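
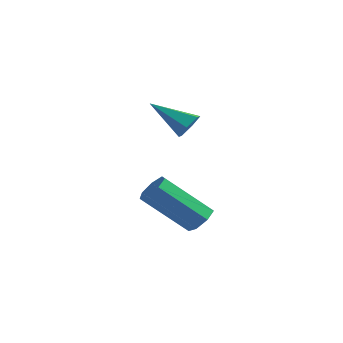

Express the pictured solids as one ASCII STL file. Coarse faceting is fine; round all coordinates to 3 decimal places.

solid 
facet normal 0.810 0.232 -0.539
outer loop
vertex 1.018 0.514 0.914
vertex 0.65 0.557 0.38
vertex 0.747 1.082 0.752
endloop
endfacet
facet normal 0.150 0.337 0.930
outer loop
vertex 1.018 0.514 0.914
vertex 0.747 1.082 0.752
vertex -0.79 0.143 1.34
endloop
endfacet
facet normal 0.810 0.232 -0.539
outer loop
vertex 0.747 1.082 0.752
vertex 0.65 0.557 0.38
vertex 0.379 1.125 0.218
endloop
endfacet
facet normal -0.392 0.855 0.339
outer loop
vertex 0.747 1.082 0.752
vertex 0.379 1.125 0.218
vertex -0.79 0.143 1.34
endloop
endfacet
facet normal 0.810 0.233 -0.539
outer loop
vertex 0.379 1.125 0.218
vertex 0.65 0.557 0.38
vertex 0.282 0.601 -0.154
endloop
endfacet
facet normal -0.786 0.448 -0.426
outer loop
vertex 0.379 1.125 0.218
vertex 0.282 0.601 -0.154
vertex -0.79 0.143 1.34
endloop
endfacet
facet normal 0.810 0.233 -0.539
outer loop
vertex 0.282 0.601 -0.154
vertex 0.65 0.557 0.38
vertex 0.554 0.033 0.009
endloop
endfacet
facet normal -0.637 -0.479 -0.604
outer loop
vertex 0.282 0.601 -0.154
vertex 0.554 0.033 0.009
vertex -0.79 0.143 1.34
endloop
endfacet
facet normal 0.809 0.233 -0.539
outer loop
vertex 0.554 0.033 0.009
vertex 0.65 0.557 0.38
vertex 0.922 -0.01 0.543
endloop
endfacet
facet normal -0.096 -0.995 -0.014
outer loop
vertex 0.554 0.033 0.009
vertex 0.922 -0.01 0.543
vertex -0.79 0.143 1.34
endloop
endfacet
facet normal 0.809 0.233 -0.539
outer loop
vertex 0.922 -0.01 0.543
vertex 0.65 0.557 0.38
vertex 1.018 0.514 0.914
endloop
endfacet
facet normal 0.298 -0.587 0.753
outer loop
vertex 0.922 -0.01 0.543
vertex 1.018 0.514 0.914
vertex -0.79 0.143 1.34
endloop
endfacet
facet normal 0.611 0.413 -0.675
outer loop
vertex 4.15 -3.481 -1.988
vertex 3.669 -3.148 -2.22
vertex 4.071 -2.991 -1.76
endloop
endfacet
facet normal 0.779 -0.157 0.608
outer loop
vertex 4.15 -3.481 -1.988
vertex 4.071 -2.991 -1.76
vertex 2.813 -4.386 -0.509
endloop
endfacet
facet normal 0.778 -0.156 0.608
outer loop
vertex 2.813 -4.386 -0.509
vertex 4.071 -2.991 -1.76
vertex 2.733 -3.896 -0.281
endloop
endfacet
facet normal -0.610 -0.414 0.675
outer loop
vertex 2.813 -4.386 -0.509
vertex 2.733 -3.896 -0.281
vertex 2.331 -4.052 -0.74
endloop
endfacet
facet normal 0.611 0.414 -0.675
outer loop
vertex 4.071 -2.991 -1.76
vertex 3.669 -3.148 -2.22
vertex 3.688 -2.618 -1.878
endloop
endfacet
facet normal 0.371 0.604 0.705
outer loop
vertex 4.071 -2.991 -1.76
vertex 3.688 -2.618 -1.878
vertex 2.733 -3.896 -0.281
endloop
endfacet
facet normal 0.372 0.604 0.705
outer loop
vertex 2.733 -3.896 -0.281
vertex 3.688 -2.618 -1.878
vertex 2.351 -3.523 -0.399
endloop
endfacet
facet normal -0.611 -0.412 0.676
outer loop
vertex 2.733 -3.896 -0.281
vertex 2.351 -3.523 -0.399
vertex 2.331 -4.052 -0.74
endloop
endfacet
facet normal 0.611 0.414 -0.675
outer loop
vertex 3.688 -2.618 -1.878
vertex 3.669 -3.148 -2.22
vertex 3.291 -2.644 -2.253
endloop
endfacet
facet normal -0.316 0.909 0.271
outer loop
vertex 3.688 -2.618 -1.878
vertex 3.291 -2.644 -2.253
vertex 2.351 -3.523 -0.399
endloop
endfacet
facet normal -0.316 0.909 0.271
outer loop
vertex 2.351 -3.523 -0.399
vertex 3.291 -2.644 -2.253
vertex 1.954 -3.549 -0.774
endloop
endfacet
facet normal -0.611 -0.412 0.676
outer loop
vertex 2.351 -3.523 -0.399
vertex 1.954 -3.549 -0.774
vertex 2.331 -4.052 -0.74
endloop
endfacet
facet normal 0.610 0.414 -0.676
outer loop
vertex 3.291 -2.644 -2.253
vertex 3.669 -3.148 -2.22
vertex 3.178 -3.049 -2.603
endloop
endfacet
facet normal -0.764 0.530 -0.367
outer loop
vertex 3.291 -2.644 -2.253
vertex 3.178 -3.049 -2.603
vertex 1.954 -3.549 -0.774
endloop
endfacet
facet normal -0.764 0.530 -0.367
outer loop
vertex 1.954 -3.549 -0.774
vertex 3.178 -3.049 -2.603
vertex 1.841 -3.954 -1.124
endloop
endfacet
facet normal -0.612 -0.413 0.675
outer loop
vertex 1.954 -3.549 -0.774
vertex 1.841 -3.954 -1.124
vertex 2.331 -4.052 -0.74
endloop
endfacet
facet normal 0.610 0.414 -0.676
outer loop
vertex 3.178 -3.049 -2.603
vertex 3.669 -3.148 -2.22
vertex 3.435 -3.528 -2.664
endloop
endfacet
facet normal -0.638 -0.249 -0.729
outer loop
vertex 3.178 -3.049 -2.603
vertex 3.435 -3.528 -2.664
vertex 1.841 -3.954 -1.124
endloop
endfacet
facet normal -0.638 -0.248 -0.729
outer loop
vertex 1.841 -3.954 -1.124
vertex 3.435 -3.528 -2.664
vertex 2.097 -4.433 -1.185
endloop
endfacet
facet normal -0.612 -0.413 0.675
outer loop
vertex 1.841 -3.954 -1.124
vertex 2.097 -4.433 -1.185
vertex 2.331 -4.052 -0.74
endloop
endfacet
facet normal 0.611 0.413 -0.675
outer loop
vertex 3.435 -3.528 -2.664
vertex 3.669 -3.148 -2.22
vertex 3.868 -3.721 -2.39
endloop
endfacet
facet normal -0.031 -0.840 -0.542
outer loop
vertex 3.435 -3.528 -2.664
vertex 3.868 -3.721 -2.39
vertex 2.097 -4.433 -1.185
endloop
endfacet
facet normal -0.030 -0.840 -0.541
outer loop
vertex 2.097 -4.433 -1.185
vertex 3.868 -3.721 -2.39
vertex 2.53 -4.625 -0.911
endloop
endfacet
facet normal -0.611 -0.414 0.675
outer loop
vertex 2.097 -4.433 -1.185
vertex 2.53 -4.625 -0.911
vertex 2.331 -4.052 -0.74
endloop
endfacet
facet normal 0.611 0.413 -0.675
outer loop
vertex 3.868 -3.721 -2.39
vertex 3.669 -3.148 -2.22
vertex 4.15 -3.481 -1.988
endloop
endfacet
facet normal 0.600 -0.798 0.055
outer loop
vertex 3.868 -3.721 -2.39
vertex 4.15 -3.481 -1.988
vertex 2.53 -4.625 -0.911
endloop
endfacet
facet normal 0.599 -0.799 0.053
outer loop
vertex 2.53 -4.625 -0.911
vertex 4.15 -3.481 -1.988
vertex 2.813 -4.386 -0.509
endloop
endfacet
facet normal -0.610 -0.414 0.676
outer loop
vertex 2.53 -4.625 -0.911
vertex 2.813 -4.386 -0.509
vertex 2.331 -4.052 -0.74
endloop
endfacet

endsolid


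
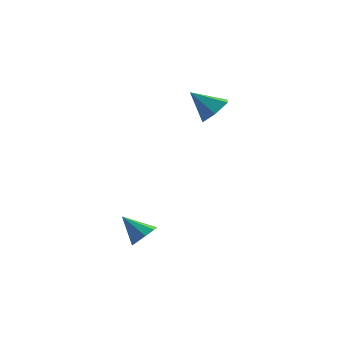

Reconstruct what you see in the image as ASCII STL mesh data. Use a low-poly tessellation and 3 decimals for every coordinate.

solid 
facet normal 0.734 -0.024 -0.679
outer loop
vertex 5.164 3.391 3.335
vertex 4.495 3.63 2.603
vertex 4.985 4.369 3.107
endloop
endfacet
facet normal 0.250 0.263 0.932
outer loop
vertex 5.164 3.391 3.335
vertex 4.985 4.369 3.107
vertex 3.225 3.67 3.777
endloop
endfacet
facet normal 0.734 -0.023 -0.679
outer loop
vertex 4.985 4.369 3.107
vertex 4.495 3.63 2.603
vertex 4.315 4.608 2.375
endloop
endfacet
facet normal -0.177 0.876 0.448
outer loop
vertex 4.985 4.369 3.107
vertex 4.315 4.608 2.375
vertex 3.225 3.67 3.777
endloop
endfacet
facet normal 0.734 -0.023 -0.679
outer loop
vertex 4.315 4.608 2.375
vertex 4.495 3.63 2.603
vertex 3.826 3.869 1.871
endloop
endfacet
facet normal -0.762 0.624 -0.175
outer loop
vertex 4.315 4.608 2.375
vertex 3.826 3.869 1.871
vertex 3.225 3.67 3.777
endloop
endfacet
facet normal 0.734 -0.023 -0.679
outer loop
vertex 3.826 3.869 1.871
vertex 4.495 3.63 2.603
vertex 4.005 2.891 2.098
endloop
endfacet
facet normal -0.918 -0.241 -0.315
outer loop
vertex 3.826 3.869 1.871
vertex 4.005 2.891 2.098
vertex 3.225 3.67 3.777
endloop
endfacet
facet normal 0.734 -0.023 -0.679
outer loop
vertex 4.005 2.891 2.098
vertex 4.495 3.63 2.603
vertex 4.674 2.652 2.83
endloop
endfacet
facet normal -0.490 -0.855 0.169
outer loop
vertex 4.005 2.891 2.098
vertex 4.674 2.652 2.83
vertex 3.225 3.67 3.777
endloop
endfacet
facet normal 0.734 -0.023 -0.679
outer loop
vertex 4.674 2.652 2.83
vertex 4.495 3.63 2.603
vertex 5.164 3.391 3.335
endloop
endfacet
facet normal 0.094 -0.603 0.792
outer loop
vertex 4.674 2.652 2.83
vertex 5.164 3.391 3.335
vertex 3.225 3.67 3.777
endloop
endfacet
facet normal 0.724 -0.207 -0.658
outer loop
vertex 2.746 -2.994 -2.579
vertex 2.253 -2.806 -3.18
vertex 2.777 -2.402 -2.731
endloop
endfacet
facet normal 0.323 0.219 0.920
outer loop
vertex 2.746 -2.994 -2.579
vertex 2.777 -2.402 -2.731
vertex 1.087 -2.474 -2.12
endloop
endfacet
facet normal 0.723 -0.206 -0.659
outer loop
vertex 2.777 -2.402 -2.731
vertex 2.253 -2.806 -3.18
vertex 2.5 -2.046 -3.146
endloop
endfacet
facet normal 0.173 0.802 0.572
outer loop
vertex 2.777 -2.402 -2.731
vertex 2.5 -2.046 -3.146
vertex 1.087 -2.474 -2.12
endloop
endfacet
facet normal 0.724 -0.206 -0.658
outer loop
vertex 2.5 -2.046 -3.146
vertex 2.253 -2.806 -3.18
vertex 2.079 -2.136 -3.581
endloop
endfacet
facet normal -0.257 0.965 0.049
outer loop
vertex 2.5 -2.046 -3.146
vertex 2.079 -2.136 -3.581
vertex 1.087 -2.474 -2.12
endloop
endfacet
facet normal 0.723 -0.207 -0.659
outer loop
vertex 2.079 -2.136 -3.581
vertex 2.253 -2.806 -3.18
vertex 1.759 -2.618 -3.781
endloop
endfacet
facet normal -0.712 0.614 -0.341
outer loop
vertex 2.079 -2.136 -3.581
vertex 1.759 -2.618 -3.781
vertex 1.087 -2.474 -2.12
endloop
endfacet
facet normal 0.723 -0.206 -0.659
outer loop
vertex 1.759 -2.618 -3.781
vertex 2.253 -2.806 -3.18
vertex 1.729 -3.21 -3.629
endloop
endfacet
facet normal -0.927 -0.048 -0.371
outer loop
vertex 1.759 -2.618 -3.781
vertex 1.729 -3.21 -3.629
vertex 1.087 -2.474 -2.12
endloop
endfacet
facet normal 0.724 -0.207 -0.659
outer loop
vertex 1.729 -3.21 -3.629
vertex 2.253 -2.806 -3.18
vertex 2.005 -3.566 -3.214
endloop
endfacet
facet normal -0.777 -0.629 -0.023
outer loop
vertex 1.729 -3.21 -3.629
vertex 2.005 -3.566 -3.214
vertex 1.087 -2.474 -2.12
endloop
endfacet
facet normal 0.724 -0.207 -0.658
outer loop
vertex 2.005 -3.566 -3.214
vertex 2.253 -2.806 -3.18
vertex 2.426 -3.476 -2.779
endloop
endfacet
facet normal -0.347 -0.793 0.500
outer loop
vertex 2.005 -3.566 -3.214
vertex 2.426 -3.476 -2.779
vertex 1.087 -2.474 -2.12
endloop
endfacet
facet normal 0.724 -0.207 -0.658
outer loop
vertex 2.426 -3.476 -2.779
vertex 2.253 -2.806 -3.18
vertex 2.746 -2.994 -2.579
endloop
endfacet
facet normal 0.108 -0.441 0.891
outer loop
vertex 2.426 -3.476 -2.779
vertex 2.746 -2.994 -2.579
vertex 1.087 -2.474 -2.12
endloop
endfacet

endsolid


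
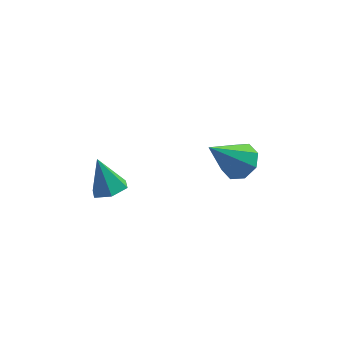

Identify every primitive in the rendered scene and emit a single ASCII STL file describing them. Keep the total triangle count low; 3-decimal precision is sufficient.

solid 
facet normal 0.584 0.284 -0.761
outer loop
vertex 4.645 2.399 -1.138
vertex 3.959 2.421 -1.656
vertex 4.352 2.988 -1.143
endloop
endfacet
facet normal 0.431 0.222 0.875
outer loop
vertex 4.645 2.399 -1.138
vertex 4.352 2.988 -1.143
vertex 2.721 1.819 -0.044
endloop
endfacet
facet normal 0.584 0.283 -0.761
outer loop
vertex 4.352 2.988 -1.143
vertex 3.959 2.421 -1.656
vertex 3.829 3.245 -1.449
endloop
endfacet
facet normal -0.051 0.721 0.692
outer loop
vertex 4.352 2.988 -1.143
vertex 3.829 3.245 -1.449
vertex 2.721 1.819 -0.044
endloop
endfacet
facet normal 0.584 0.283 -0.761
outer loop
vertex 3.829 3.245 -1.449
vertex 3.959 2.421 -1.656
vertex 3.382 3.019 -1.876
endloop
endfacet
facet normal -0.622 0.739 0.260
outer loop
vertex 3.829 3.245 -1.449
vertex 3.382 3.019 -1.876
vertex 2.721 1.819 -0.044
endloop
endfacet
facet normal 0.584 0.284 -0.760
outer loop
vertex 3.382 3.019 -1.876
vertex 3.959 2.421 -1.656
vertex 3.273 2.443 -2.175
endloop
endfacet
facet normal -0.949 0.267 -0.168
outer loop
vertex 3.382 3.019 -1.876
vertex 3.273 2.443 -2.175
vertex 2.721 1.819 -0.044
endloop
endfacet
facet normal 0.585 0.283 -0.761
outer loop
vertex 3.273 2.443 -2.175
vertex 3.959 2.421 -1.656
vertex 3.566 1.853 -2.169
endloop
endfacet
facet normal -0.841 -0.421 -0.341
outer loop
vertex 3.273 2.443 -2.175
vertex 3.566 1.853 -2.169
vertex 2.721 1.819 -0.044
endloop
endfacet
facet normal 0.583 0.284 -0.761
outer loop
vertex 3.566 1.853 -2.169
vertex 3.959 2.421 -1.656
vertex 4.089 1.596 -1.864
endloop
endfacet
facet normal -0.360 -0.920 -0.158
outer loop
vertex 3.566 1.853 -2.169
vertex 4.089 1.596 -1.864
vertex 2.721 1.819 -0.044
endloop
endfacet
facet normal 0.584 0.284 -0.760
outer loop
vertex 4.089 1.596 -1.864
vertex 3.959 2.421 -1.656
vertex 4.536 1.822 -1.436
endloop
endfacet
facet normal 0.212 -0.938 0.274
outer loop
vertex 4.089 1.596 -1.864
vertex 4.536 1.822 -1.436
vertex 2.721 1.819 -0.044
endloop
endfacet
facet normal 0.584 0.283 -0.761
outer loop
vertex 4.536 1.822 -1.436
vertex 3.959 2.421 -1.656
vertex 4.645 2.399 -1.138
endloop
endfacet
facet normal 0.539 -0.465 0.702
outer loop
vertex 4.536 1.822 -1.436
vertex 4.645 2.399 -1.138
vertex 2.721 1.819 -0.044
endloop
endfacet
facet normal 0.291 -0.362 -0.886
outer loop
vertex -0.404 1.322 -1.464
vertex -0.999 0.866 -1.473
vertex -1.049 1.553 -1.77
endloop
endfacet
facet normal 0.272 0.951 0.145
outer loop
vertex -0.404 1.322 -1.464
vertex -1.049 1.553 -1.77
vertex -1.441 1.414 -0.127
endloop
endfacet
facet normal 0.291 -0.362 -0.886
outer loop
vertex -1.049 1.553 -1.77
vertex -0.999 0.866 -1.473
vertex -1.644 1.096 -1.779
endloop
endfacet
facet normal -0.607 0.791 -0.078
outer loop
vertex -1.049 1.553 -1.77
vertex -1.644 1.096 -1.779
vertex -1.441 1.414 -0.127
endloop
endfacet
facet normal 0.291 -0.362 -0.886
outer loop
vertex -1.644 1.096 -1.779
vertex -0.999 0.866 -1.473
vertex -1.594 0.409 -1.482
endloop
endfacet
facet normal -0.992 -0.018 0.125
outer loop
vertex -1.644 1.096 -1.779
vertex -1.594 0.409 -1.482
vertex -1.441 1.414 -0.127
endloop
endfacet
facet normal 0.290 -0.360 -0.887
outer loop
vertex -1.594 0.409 -1.482
vertex -0.999 0.866 -1.473
vertex -0.949 0.178 -1.177
endloop
endfacet
facet normal -0.500 -0.668 0.552
outer loop
vertex -1.594 0.409 -1.482
vertex -0.949 0.178 -1.177
vertex -1.441 1.414 -0.127
endloop
endfacet
facet normal 0.290 -0.360 -0.887
outer loop
vertex -0.949 0.178 -1.177
vertex -0.999 0.866 -1.473
vertex -0.354 0.635 -1.168
endloop
endfacet
facet normal 0.378 -0.507 0.774
outer loop
vertex -0.949 0.178 -1.177
vertex -0.354 0.635 -1.168
vertex -1.441 1.414 -0.127
endloop
endfacet
facet normal 0.290 -0.361 -0.886
outer loop
vertex -0.354 0.635 -1.168
vertex -0.999 0.866 -1.473
vertex -0.404 1.322 -1.464
endloop
endfacet
facet normal 0.763 0.302 0.571
outer loop
vertex -0.354 0.635 -1.168
vertex -0.404 1.322 -1.464
vertex -1.441 1.414 -0.127
endloop
endfacet

endsolid


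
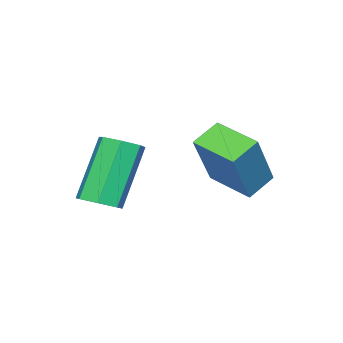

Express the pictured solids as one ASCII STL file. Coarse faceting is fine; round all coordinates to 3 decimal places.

solid 
facet normal -0.527 -0.102 -0.844
outer loop
vertex -3.73 1.68 -2.506
vertex -3.555 3.011 -2.776
vertex -2.948 1.483 -2.97
endloop
endfacet
facet normal -0.128 -0.972 0.197
outer loop
vertex -1.885 1.689 -1.264
vertex -3.73 1.68 -2.506
vertex -2.948 1.483 -2.97
endloop
endfacet
facet normal -0.526 -0.102 -0.845
outer loop
vertex -2.948 1.483 -2.97
vertex -3.555 3.011 -2.776
vertex -2.773 2.815 -3.239
endloop
endfacet
facet normal 0.841 -0.211 -0.498
outer loop
vertex -2.773 2.815 -3.239
vertex -1.885 1.689 -1.264
vertex -2.948 1.483 -2.97
endloop
endfacet
facet normal -0.841 0.212 0.498
outer loop
vertex -3.73 1.68 -2.506
vertex -2.492 3.217 -1.07
vertex -3.555 3.011 -2.776
endloop
endfacet
facet normal -0.127 -0.972 0.196
outer loop
vertex -2.667 1.885 -0.801
vertex -3.73 1.68 -2.506
vertex -1.885 1.689 -1.264
endloop
endfacet
facet normal -0.841 0.211 0.499
outer loop
vertex -2.667 1.885 -0.801
vertex -2.492 3.217 -1.07
vertex -3.73 1.68 -2.506
endloop
endfacet
facet normal 0.127 0.972 -0.197
outer loop
vertex -3.555 3.011 -2.776
vertex -2.492 3.217 -1.07
vertex -2.773 2.815 -3.239
endloop
endfacet
facet normal 0.841 -0.212 -0.499
outer loop
vertex -1.71 3.02 -1.534
vertex -1.885 1.689 -1.264
vertex -2.773 2.815 -3.239
endloop
endfacet
facet normal 0.128 0.972 -0.197
outer loop
vertex -2.773 2.815 -3.239
vertex -2.492 3.217 -1.07
vertex -1.71 3.02 -1.534
endloop
endfacet
facet normal 0.526 0.102 0.845
outer loop
vertex -1.71 3.02 -1.534
vertex -2.667 1.885 -0.801
vertex -1.885 1.689 -1.264
endloop
endfacet
facet normal 0.526 0.101 0.844
outer loop
vertex -2.492 3.217 -1.07
vertex -2.667 1.885 -0.801
vertex -1.71 3.02 -1.534
endloop
endfacet
facet normal 0.513 0.032 -0.858
outer loop
vertex 0.4 0.47 -2.855
vertex -0.047 0.143 -3.135
vertex 0.006 0.759 -3.08
endloop
endfacet
facet normal 0.447 0.843 0.300
outer loop
vertex 0.4 0.47 -2.855
vertex 0.006 0.759 -3.08
vertex -0.647 0.403 -1.105
endloop
endfacet
facet normal 0.447 0.843 0.300
outer loop
vertex -0.647 0.403 -1.105
vertex 0.006 0.759 -3.08
vertex -1.041 0.692 -1.33
endloop
endfacet
facet normal -0.514 -0.033 0.857
outer loop
vertex -0.647 0.403 -1.105
vertex -1.041 0.692 -1.33
vertex -1.093 0.077 -1.385
endloop
endfacet
facet normal 0.513 0.032 -0.858
outer loop
vertex 0.006 0.759 -3.08
vertex -0.047 0.143 -3.135
vertex -0.428 0.584 -3.346
endloop
endfacet
facet normal -0.295 0.945 -0.140
outer loop
vertex 0.006 0.759 -3.08
vertex -0.428 0.584 -3.346
vertex -1.041 0.692 -1.33
endloop
endfacet
facet normal -0.293 0.946 -0.140
outer loop
vertex -1.041 0.692 -1.33
vertex -0.428 0.584 -3.346
vertex -1.475 0.518 -1.596
endloop
endfacet
facet normal -0.513 -0.033 0.858
outer loop
vertex -1.041 0.692 -1.33
vertex -1.475 0.518 -1.596
vertex -1.093 0.077 -1.385
endloop
endfacet
facet normal 0.513 0.032 -0.858
outer loop
vertex -0.428 0.584 -3.346
vertex -0.047 0.143 -3.135
vertex -0.575 0.078 -3.453
endloop
endfacet
facet normal -0.814 0.337 -0.474
outer loop
vertex -0.428 0.584 -3.346
vertex -0.575 0.078 -3.453
vertex -1.475 0.518 -1.596
endloop
endfacet
facet normal -0.814 0.335 -0.474
outer loop
vertex -1.475 0.518 -1.596
vertex -0.575 0.078 -3.453
vertex -1.621 0.011 -1.703
endloop
endfacet
facet normal -0.513 -0.033 0.858
outer loop
vertex -1.475 0.518 -1.596
vertex -1.621 0.011 -1.703
vertex -1.093 0.077 -1.385
endloop
endfacet
facet normal 0.513 0.034 -0.858
outer loop
vertex -0.575 0.078 -3.453
vertex -0.047 0.143 -3.135
vertex -0.324 -0.379 -3.321
endloop
endfacet
facet normal -0.721 -0.526 -0.451
outer loop
vertex -0.575 0.078 -3.453
vertex -0.324 -0.379 -3.321
vertex -1.621 0.011 -1.703
endloop
endfacet
facet normal -0.721 -0.526 -0.451
outer loop
vertex -1.621 0.011 -1.703
vertex -0.324 -0.379 -3.321
vertex -1.37 -0.446 -1.571
endloop
endfacet
facet normal -0.513 -0.034 0.858
outer loop
vertex -1.621 0.011 -1.703
vertex -1.37 -0.446 -1.571
vertex -1.093 0.077 -1.385
endloop
endfacet
facet normal 0.513 0.033 -0.857
outer loop
vertex -0.324 -0.379 -3.321
vertex -0.047 0.143 -3.135
vertex 0.136 -0.443 -3.048
endloop
endfacet
facet normal -0.085 -0.992 -0.089
outer loop
vertex -0.324 -0.379 -3.321
vertex 0.136 -0.443 -3.048
vertex -1.37 -0.446 -1.571
endloop
endfacet
facet normal -0.084 -0.993 -0.088
outer loop
vertex -1.37 -0.446 -1.571
vertex 0.136 -0.443 -3.048
vertex -0.911 -0.509 -1.298
endloop
endfacet
facet normal -0.514 -0.032 0.857
outer loop
vertex -1.37 -0.446 -1.571
vertex -0.911 -0.509 -1.298
vertex -1.093 0.077 -1.385
endloop
endfacet
facet normal 0.513 0.033 -0.858
outer loop
vertex 0.136 -0.443 -3.048
vertex -0.047 0.143 -3.135
vertex 0.458 -0.065 -2.841
endloop
endfacet
facet normal 0.615 -0.711 0.341
outer loop
vertex 0.136 -0.443 -3.048
vertex 0.458 -0.065 -2.841
vertex -0.911 -0.509 -1.298
endloop
endfacet
facet normal 0.614 -0.712 0.340
outer loop
vertex -0.911 -0.509 -1.298
vertex 0.458 -0.065 -2.841
vertex -0.589 -0.132 -1.091
endloop
endfacet
facet normal -0.514 -0.032 0.857
outer loop
vertex -0.911 -0.509 -1.298
vertex -0.589 -0.132 -1.091
vertex -1.093 0.077 -1.385
endloop
endfacet
facet normal 0.513 0.033 -0.858
outer loop
vertex 0.458 -0.065 -2.841
vertex -0.047 0.143 -3.135
vertex 0.4 0.47 -2.855
endloop
endfacet
facet normal 0.852 0.106 0.514
outer loop
vertex 0.458 -0.065 -2.841
vertex 0.4 0.47 -2.855
vertex -0.589 -0.132 -1.091
endloop
endfacet
facet normal 0.852 0.106 0.514
outer loop
vertex -0.589 -0.132 -1.091
vertex 0.4 0.47 -2.855
vertex -0.647 0.403 -1.105
endloop
endfacet
facet normal -0.514 -0.033 0.857
outer loop
vertex -0.589 -0.132 -1.091
vertex -0.647 0.403 -1.105
vertex -1.093 0.077 -1.385
endloop
endfacet

endsolid


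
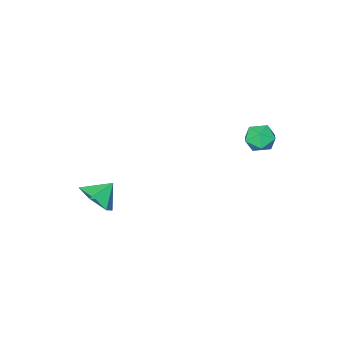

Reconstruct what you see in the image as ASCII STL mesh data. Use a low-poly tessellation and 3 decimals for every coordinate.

solid 
facet normal -0.231 0.517 0.824
outer loop
vertex -4.032 2.393 1.936
vertex -4.159 1.682 2.346
vertex -3.404 2.029 2.34
endloop
endfacet
facet normal 0.237 0.876 0.421
outer loop
vertex -4.032 2.393 1.936
vertex -3.404 2.029 2.34
vertex -3.279 2.357 1.588
endloop
endfacet
facet normal -0.056 0.973 -0.222
outer loop
vertex -4.032 2.393 1.936
vertex -3.279 2.357 1.588
vertex -3.956 2.213 1.129
endloop
endfacet
facet normal -0.705 0.675 -0.217
outer loop
vertex -4.032 2.393 1.936
vertex -3.956 2.213 1.129
vertex -4.5 1.796 1.598
endloop
endfacet
facet normal -0.812 0.393 0.430
outer loop
vertex -4.032 2.393 1.936
vertex -4.5 1.796 1.598
vertex -4.159 1.682 2.346
endloop
endfacet
facet normal 0.816 0.467 0.340
outer loop
vertex -3.279 2.357 1.588
vertex -3.404 2.029 2.34
vertex -2.94 1.624 1.782
endloop
endfacet
facet normal 0.060 -0.113 0.992
outer loop
vertex -3.404 2.029 2.34
vertex -4.159 1.682 2.346
vertex -3.484 1.207 2.251
endloop
endfacet
facet normal -0.881 -0.314 0.354
outer loop
vertex -4.159 1.682 2.346
vertex -4.5 1.796 1.598
vertex -4.161 1.063 1.792
endloop
endfacet
facet normal -0.707 0.144 -0.692
outer loop
vertex -4.5 1.796 1.598
vertex -3.956 2.213 1.129
vertex -4.036 1.391 1.04
endloop
endfacet
facet normal 0.342 0.626 -0.701
outer loop
vertex -3.956 2.213 1.129
vertex -3.279 2.357 1.588
vertex -3.281 1.738 1.034
endloop
endfacet
facet normal 0.705 -0.675 0.217
outer loop
vertex -3.408 1.027 1.444
vertex -2.94 1.624 1.782
vertex -3.484 1.207 2.251
endloop
endfacet
facet normal 0.056 -0.973 0.222
outer loop
vertex -3.408 1.027 1.444
vertex -3.484 1.207 2.251
vertex -4.161 1.063 1.792
endloop
endfacet
facet normal -0.237 -0.876 -0.421
outer loop
vertex -3.408 1.027 1.444
vertex -4.161 1.063 1.792
vertex -4.036 1.391 1.04
endloop
endfacet
facet normal 0.231 -0.517 -0.824
outer loop
vertex -3.408 1.027 1.444
vertex -4.036 1.391 1.04
vertex -3.281 1.738 1.034
endloop
endfacet
facet normal 0.812 -0.393 -0.430
outer loop
vertex -3.408 1.027 1.444
vertex -3.281 1.738 1.034
vertex -2.94 1.624 1.782
endloop
endfacet
facet normal 0.707 -0.144 0.692
outer loop
vertex -3.484 1.207 2.251
vertex -2.94 1.624 1.782
vertex -3.404 2.029 2.34
endloop
endfacet
facet normal -0.342 -0.626 0.701
outer loop
vertex -4.161 1.063 1.792
vertex -3.484 1.207 2.251
vertex -4.159 1.682 2.346
endloop
endfacet
facet normal -0.816 -0.467 -0.340
outer loop
vertex -4.036 1.391 1.04
vertex -4.161 1.063 1.792
vertex -4.5 1.796 1.598
endloop
endfacet
facet normal -0.060 0.113 -0.992
outer loop
vertex -3.281 1.738 1.034
vertex -4.036 1.391 1.04
vertex -3.956 2.213 1.129
endloop
endfacet
facet normal 0.881 0.314 -0.354
outer loop
vertex -2.94 1.624 1.782
vertex -3.281 1.738 1.034
vertex -3.279 2.357 1.588
endloop
endfacet
facet normal 0.755 -0.102 -0.647
outer loop
vertex 2.968 -3.032 -1.626
vertex 2.453 -2.452 -2.318
vertex 3.097 -2.0 -1.638
endloop
endfacet
facet normal 0.061 0.004 0.998
outer loop
vertex 2.968 -3.032 -1.626
vertex 3.097 -2.0 -1.638
vertex 1.547 -2.328 -1.542
endloop
endfacet
facet normal 0.756 -0.103 -0.647
outer loop
vertex 3.097 -2.0 -1.638
vertex 2.453 -2.452 -2.318
vertex 2.583 -1.42 -2.331
endloop
endfacet
facet normal -0.110 0.721 0.685
outer loop
vertex 3.097 -2.0 -1.638
vertex 2.583 -1.42 -2.331
vertex 1.547 -2.328 -1.542
endloop
endfacet
facet normal 0.755 -0.103 -0.648
outer loop
vertex 2.583 -1.42 -2.331
vertex 2.453 -2.452 -2.318
vertex 1.938 -1.871 -3.011
endloop
endfacet
facet normal -0.624 0.778 0.076
outer loop
vertex 2.583 -1.42 -2.331
vertex 1.938 -1.871 -3.011
vertex 1.547 -2.328 -1.542
endloop
endfacet
facet normal 0.756 -0.102 -0.647
outer loop
vertex 1.938 -1.871 -3.011
vertex 2.453 -2.452 -2.318
vertex 1.809 -2.903 -2.999
endloop
endfacet
facet normal -0.968 0.118 -0.221
outer loop
vertex 1.938 -1.871 -3.011
vertex 1.809 -2.903 -2.999
vertex 1.547 -2.328 -1.542
endloop
endfacet
facet normal 0.756 -0.102 -0.647
outer loop
vertex 1.809 -2.903 -2.999
vertex 2.453 -2.452 -2.318
vertex 2.324 -3.483 -2.306
endloop
endfacet
facet normal -0.797 -0.597 0.092
outer loop
vertex 1.809 -2.903 -2.999
vertex 2.324 -3.483 -2.306
vertex 1.547 -2.328 -1.542
endloop
endfacet
facet normal 0.755 -0.102 -0.648
outer loop
vertex 2.324 -3.483 -2.306
vertex 2.453 -2.452 -2.318
vertex 2.968 -3.032 -1.626
endloop
endfacet
facet normal -0.283 -0.654 0.702
outer loop
vertex 2.324 -3.483 -2.306
vertex 2.968 -3.032 -1.626
vertex 1.547 -2.328 -1.542
endloop
endfacet

endsolid


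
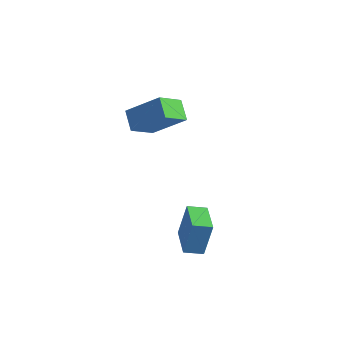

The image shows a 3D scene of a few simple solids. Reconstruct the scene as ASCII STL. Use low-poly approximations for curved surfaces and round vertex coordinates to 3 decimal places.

solid 
facet normal -0.583 -0.781 0.225
outer loop
vertex 2.383 -0.786 -1.459
vertex 1.086 0.168 -1.506
vertex 2.195 -1.123 -3.114
endloop
endfacet
facet normal 0.805 -0.593 0.029
outer loop
vertex 2.714 -0.428 -3.314
vertex 2.383 -0.786 -1.459
vertex 2.195 -1.123 -3.114
endloop
endfacet
facet normal -0.583 -0.781 0.225
outer loop
vertex 2.195 -1.123 -3.114
vertex 1.086 0.168 -1.506
vertex 0.899 -0.169 -3.161
endloop
endfacet
facet normal -0.110 -0.198 -0.974
outer loop
vertex 0.899 -0.169 -3.161
vertex 2.714 -0.428 -3.314
vertex 2.195 -1.123 -3.114
endloop
endfacet
facet normal 0.110 0.198 0.974
outer loop
vertex 2.383 -0.786 -1.459
vertex 1.605 0.863 -1.706
vertex 1.086 0.168 -1.506
endloop
endfacet
facet normal 0.805 -0.592 0.030
outer loop
vertex 2.901 -0.091 -1.659
vertex 2.383 -0.786 -1.459
vertex 2.714 -0.428 -3.314
endloop
endfacet
facet normal 0.110 0.198 0.974
outer loop
vertex 2.901 -0.091 -1.659
vertex 1.605 0.863 -1.706
vertex 2.383 -0.786 -1.459
endloop
endfacet
facet normal -0.805 0.593 -0.030
outer loop
vertex 1.086 0.168 -1.506
vertex 1.605 0.863 -1.706
vertex 0.899 -0.169 -3.161
endloop
endfacet
facet normal -0.110 -0.198 -0.974
outer loop
vertex 1.417 0.526 -3.361
vertex 2.714 -0.428 -3.314
vertex 0.899 -0.169 -3.161
endloop
endfacet
facet normal -0.805 0.592 -0.029
outer loop
vertex 0.899 -0.169 -3.161
vertex 1.605 0.863 -1.706
vertex 1.417 0.526 -3.361
endloop
endfacet
facet normal 0.583 0.781 -0.225
outer loop
vertex 1.417 0.526 -3.361
vertex 2.901 -0.091 -1.659
vertex 2.714 -0.428 -3.314
endloop
endfacet
facet normal 0.583 0.781 -0.225
outer loop
vertex 1.605 0.863 -1.706
vertex 2.901 -0.091 -1.659
vertex 1.417 0.526 -3.361
endloop
endfacet
facet normal -0.713 0.379 0.590
outer loop
vertex -2.849 2.34 2.304
vertex -2.815 3.611 1.528
vertex -4.258 1.621 1.064
endloop
endfacet
facet normal -0.023 -0.853 0.521
outer loop
vertex -3.445 1.189 0.392
vertex -2.849 2.34 2.304
vertex -4.258 1.621 1.064
endloop
endfacet
facet normal -0.713 0.379 0.590
outer loop
vertex -4.258 1.621 1.064
vertex -2.815 3.611 1.528
vertex -4.224 2.893 0.288
endloop
endfacet
facet normal -0.701 -0.358 -0.617
outer loop
vertex -4.224 2.893 0.288
vertex -3.445 1.189 0.392
vertex -4.258 1.621 1.064
endloop
endfacet
facet normal 0.701 0.358 0.617
outer loop
vertex -2.849 2.34 2.304
vertex -2.002 3.179 0.856
vertex -2.815 3.611 1.528
endloop
endfacet
facet normal -0.024 -0.853 0.521
outer loop
vertex -2.036 1.907 1.632
vertex -2.849 2.34 2.304
vertex -3.445 1.189 0.392
endloop
endfacet
facet normal 0.701 0.358 0.617
outer loop
vertex -2.036 1.907 1.632
vertex -2.002 3.179 0.856
vertex -2.849 2.34 2.304
endloop
endfacet
facet normal 0.023 0.853 -0.521
outer loop
vertex -2.815 3.611 1.528
vertex -2.002 3.179 0.856
vertex -4.224 2.893 0.288
endloop
endfacet
facet normal -0.701 -0.358 -0.617
outer loop
vertex -3.411 2.46 -0.384
vertex -3.445 1.189 0.392
vertex -4.224 2.893 0.288
endloop
endfacet
facet normal 0.023 0.853 -0.521
outer loop
vertex -4.224 2.893 0.288
vertex -2.002 3.179 0.856
vertex -3.411 2.46 -0.384
endloop
endfacet
facet normal 0.713 -0.379 -0.590
outer loop
vertex -3.411 2.46 -0.384
vertex -2.036 1.907 1.632
vertex -3.445 1.189 0.392
endloop
endfacet
facet normal 0.713 -0.379 -0.590
outer loop
vertex -2.002 3.179 0.856
vertex -2.036 1.907 1.632
vertex -3.411 2.46 -0.384
endloop
endfacet

endsolid


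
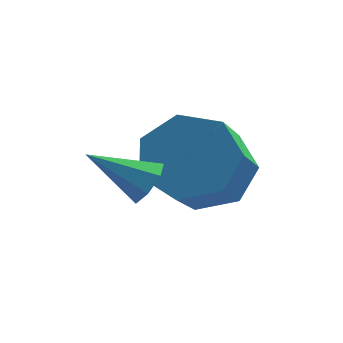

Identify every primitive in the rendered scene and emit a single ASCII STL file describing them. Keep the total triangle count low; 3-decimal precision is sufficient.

solid 
facet normal 0.831 0.153 -0.534
outer loop
vertex 2.089 -1.251 -1.924
vertex 1.792 -1.003 -2.315
vertex 2.034 -0.779 -1.874
endloop
endfacet
facet normal 0.236 -0.075 0.969
outer loop
vertex 2.089 -1.251 -1.924
vertex 2.034 -0.779 -1.874
vertex 0.628 -1.217 -1.565
endloop
endfacet
facet normal 0.831 0.155 -0.535
outer loop
vertex 2.034 -0.779 -1.874
vertex 1.792 -1.003 -2.315
vertex 1.796 -0.476 -2.156
endloop
endfacet
facet normal -0.042 0.663 0.748
outer loop
vertex 2.034 -0.779 -1.874
vertex 1.796 -0.476 -2.156
vertex 0.628 -1.217 -1.565
endloop
endfacet
facet normal 0.831 0.155 -0.534
outer loop
vertex 1.796 -0.476 -2.156
vertex 1.792 -1.003 -2.315
vertex 1.555 -0.57 -2.558
endloop
endfacet
facet normal -0.498 0.862 0.097
outer loop
vertex 1.796 -0.476 -2.156
vertex 1.555 -0.57 -2.558
vertex 0.628 -1.217 -1.565
endloop
endfacet
facet normal 0.830 0.154 -0.536
outer loop
vertex 1.555 -0.57 -2.558
vertex 1.792 -1.003 -2.315
vertex 1.492 -0.989 -2.776
endloop
endfacet
facet normal -0.787 0.374 -0.491
outer loop
vertex 1.555 -0.57 -2.558
vertex 1.492 -0.989 -2.776
vertex 0.628 -1.217 -1.565
endloop
endfacet
facet normal 0.831 0.152 -0.536
outer loop
vertex 1.492 -0.989 -2.776
vertex 1.792 -1.003 -2.315
vertex 1.654 -1.419 -2.647
endloop
endfacet
facet normal -0.693 -0.434 -0.576
outer loop
vertex 1.492 -0.989 -2.776
vertex 1.654 -1.419 -2.647
vertex 0.628 -1.217 -1.565
endloop
endfacet
facet normal 0.830 0.152 -0.536
outer loop
vertex 1.654 -1.419 -2.647
vertex 1.792 -1.003 -2.315
vertex 1.92 -1.536 -2.268
endloop
endfacet
facet normal -0.286 -0.954 -0.093
outer loop
vertex 1.654 -1.419 -2.647
vertex 1.92 -1.536 -2.268
vertex 0.628 -1.217 -1.565
endloop
endfacet
facet normal 0.831 0.152 -0.535
outer loop
vertex 1.92 -1.536 -2.268
vertex 1.792 -1.003 -2.315
vertex 2.089 -1.251 -1.924
endloop
endfacet
facet normal 0.128 -0.794 0.595
outer loop
vertex 1.92 -1.536 -2.268
vertex 2.089 -1.251 -1.924
vertex 0.628 -1.217 -1.565
endloop
endfacet
facet normal -0.000 0.783 -0.622
outer loop
vertex 2.963 1.679 -2.315
vertex 2.429 1.11 -3.032
vertex 2.046 1.724 -2.258
endloop
endfacet
facet normal 0.079 0.619 0.781
outer loop
vertex 2.963 1.679 -2.315
vertex 2.046 1.724 -2.258
vertex 2.964 0.159 -1.11
endloop
endfacet
facet normal 0.078 0.619 0.781
outer loop
vertex 2.964 0.159 -1.11
vertex 2.046 1.724 -2.258
vertex 2.047 0.203 -1.053
endloop
endfacet
facet normal 0.001 -0.784 0.621
outer loop
vertex 2.964 0.159 -1.11
vertex 2.047 0.203 -1.053
vertex 2.431 -0.41 -1.828
endloop
endfacet
facet normal -0.001 0.783 -0.622
outer loop
vertex 2.046 1.724 -2.258
vertex 2.429 1.11 -3.032
vertex 1.418 1.306 -2.784
endloop
endfacet
facet normal -0.731 0.424 0.535
outer loop
vertex 2.046 1.724 -2.258
vertex 1.418 1.306 -2.784
vertex 2.047 0.203 -1.053
endloop
endfacet
facet normal -0.731 0.424 0.535
outer loop
vertex 2.047 0.203 -1.053
vertex 1.418 1.306 -2.784
vertex 1.419 -0.214 -1.58
endloop
endfacet
facet normal 0.000 -0.784 0.620
outer loop
vertex 2.047 0.203 -1.053
vertex 1.419 -0.214 -1.58
vertex 2.431 -0.41 -1.828
endloop
endfacet
facet normal -0.000 0.784 -0.621
outer loop
vertex 1.418 1.306 -2.784
vertex 2.429 1.11 -3.032
vertex 1.552 0.741 -3.498
endloop
endfacet
facet normal -0.989 -0.091 -0.114
outer loop
vertex 1.418 1.306 -2.784
vertex 1.552 0.741 -3.498
vertex 1.419 -0.214 -1.58
endloop
endfacet
facet normal -0.989 -0.091 -0.114
outer loop
vertex 1.419 -0.214 -1.58
vertex 1.552 0.741 -3.498
vertex 1.553 -0.78 -2.293
endloop
endfacet
facet normal 0.001 -0.783 0.622
outer loop
vertex 1.419 -0.214 -1.58
vertex 1.553 -0.78 -2.293
vertex 2.431 -0.41 -1.828
endloop
endfacet
facet normal -0.000 0.784 -0.621
outer loop
vertex 1.552 0.741 -3.498
vertex 2.429 1.11 -3.032
vertex 2.347 0.454 -3.861
endloop
endfacet
facet normal -0.503 -0.537 -0.677
outer loop
vertex 1.552 0.741 -3.498
vertex 2.347 0.454 -3.861
vertex 1.553 -0.78 -2.293
endloop
endfacet
facet normal -0.503 -0.537 -0.677
outer loop
vertex 1.553 -0.78 -2.293
vertex 2.347 0.454 -3.861
vertex 2.348 -1.067 -2.656
endloop
endfacet
facet normal 0.001 -0.783 0.622
outer loop
vertex 1.553 -0.78 -2.293
vertex 2.348 -1.067 -2.656
vertex 2.431 -0.41 -1.828
endloop
endfacet
facet normal -0.000 0.784 -0.621
outer loop
vertex 2.347 0.454 -3.861
vertex 2.429 1.11 -3.032
vertex 3.204 0.661 -3.6
endloop
endfacet
facet normal 0.362 -0.579 -0.731
outer loop
vertex 2.347 0.454 -3.861
vertex 3.204 0.661 -3.6
vertex 2.348 -1.067 -2.656
endloop
endfacet
facet normal 0.363 -0.579 -0.730
outer loop
vertex 2.348 -1.067 -2.656
vertex 3.204 0.661 -3.6
vertex 3.205 -0.859 -2.395
endloop
endfacet
facet normal 0.001 -0.783 0.622
outer loop
vertex 2.348 -1.067 -2.656
vertex 3.205 -0.859 -2.395
vertex 2.431 -0.41 -1.828
endloop
endfacet
facet normal -0.001 0.784 -0.621
outer loop
vertex 3.204 0.661 -3.6
vertex 2.429 1.11 -3.032
vertex 3.478 1.207 -2.912
endloop
endfacet
facet normal 0.955 -0.185 -0.234
outer loop
vertex 3.204 0.661 -3.6
vertex 3.478 1.207 -2.912
vertex 3.205 -0.859 -2.395
endloop
endfacet
facet normal 0.955 -0.185 -0.234
outer loop
vertex 3.205 -0.859 -2.395
vertex 3.478 1.207 -2.912
vertex 3.479 -0.314 -1.707
endloop
endfacet
facet normal 0.000 -0.784 0.621
outer loop
vertex 3.205 -0.859 -2.395
vertex 3.479 -0.314 -1.707
vertex 2.431 -0.41 -1.828
endloop
endfacet
facet normal -0.001 0.784 -0.621
outer loop
vertex 3.478 1.207 -2.912
vertex 2.429 1.11 -3.032
vertex 2.963 1.679 -2.315
endloop
endfacet
facet normal 0.828 0.348 0.439
outer loop
vertex 3.478 1.207 -2.912
vertex 2.963 1.679 -2.315
vertex 3.479 -0.314 -1.707
endloop
endfacet
facet normal 0.828 0.348 0.439
outer loop
vertex 3.479 -0.314 -1.707
vertex 2.963 1.679 -2.315
vertex 2.964 0.159 -1.11
endloop
endfacet
facet normal 0.000 -0.784 0.621
outer loop
vertex 3.479 -0.314 -1.707
vertex 2.964 0.159 -1.11
vertex 2.431 -0.41 -1.828
endloop
endfacet

endsolid


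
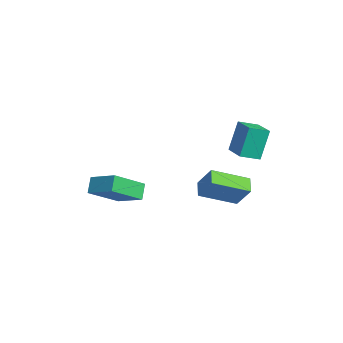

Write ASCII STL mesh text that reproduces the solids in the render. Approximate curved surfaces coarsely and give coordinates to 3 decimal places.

solid 
facet normal -0.747 -0.553 -0.369
outer loop
vertex -0.514 -2.89 -2.138
vertex -1.067 -2.627 -1.412
vertex -1.152 -1.327 -3.191
endloop
endfacet
facet normal 0.583 -0.277 -0.764
outer loop
vertex 0.027 -0.453 -2.608
vertex -0.514 -2.89 -2.138
vertex -1.152 -1.327 -3.191
endloop
endfacet
facet normal -0.746 -0.554 -0.369
outer loop
vertex -1.152 -1.327 -3.191
vertex -1.067 -2.627 -1.412
vertex -1.706 -1.064 -2.465
endloop
endfacet
facet normal -0.321 0.786 -0.529
outer loop
vertex -1.706 -1.064 -2.465
vertex 0.027 -0.453 -2.608
vertex -1.152 -1.327 -3.191
endloop
endfacet
facet normal 0.321 -0.786 0.529
outer loop
vertex -0.514 -2.89 -2.138
vertex 0.112 -1.753 -0.829
vertex -1.067 -2.627 -1.412
endloop
endfacet
facet normal 0.583 -0.277 -0.764
outer loop
vertex 0.666 -2.016 -1.555
vertex -0.514 -2.89 -2.138
vertex 0.027 -0.453 -2.608
endloop
endfacet
facet normal 0.320 -0.786 0.529
outer loop
vertex 0.666 -2.016 -1.555
vertex 0.112 -1.753 -0.829
vertex -0.514 -2.89 -2.138
endloop
endfacet
facet normal -0.583 0.277 0.764
outer loop
vertex -1.067 -2.627 -1.412
vertex 0.112 -1.753 -0.829
vertex -1.706 -1.064 -2.465
endloop
endfacet
facet normal -0.321 0.786 -0.529
outer loop
vertex -0.526 -0.19 -1.882
vertex 0.027 -0.453 -2.608
vertex -1.706 -1.064 -2.465
endloop
endfacet
facet normal -0.583 0.277 0.764
outer loop
vertex -1.706 -1.064 -2.465
vertex 0.112 -1.753 -0.829
vertex -0.526 -0.19 -1.882
endloop
endfacet
facet normal 0.747 0.554 0.368
outer loop
vertex -0.526 -0.19 -1.882
vertex 0.666 -2.016 -1.555
vertex 0.027 -0.453 -2.608
endloop
endfacet
facet normal 0.747 0.553 0.369
outer loop
vertex 0.112 -1.753 -0.829
vertex 0.666 -2.016 -1.555
vertex -0.526 -0.19 -1.882
endloop
endfacet
facet normal -0.985 -0.061 -0.160
outer loop
vertex 1.927 3.54 2.83
vertex 1.918 4.493 2.524
vertex 2.214 3.037 1.254
endloop
endfacet
facet normal 0.008 -0.952 0.305
outer loop
vertex 3.702 3.127 1.496
vertex 1.927 3.54 2.83
vertex 2.214 3.037 1.254
endloop
endfacet
facet normal -0.985 -0.060 -0.161
outer loop
vertex 2.214 3.037 1.254
vertex 1.918 4.493 2.524
vertex 2.206 3.989 0.948
endloop
endfacet
facet normal 0.171 -0.300 -0.938
outer loop
vertex 2.206 3.989 0.948
vertex 3.702 3.127 1.496
vertex 2.214 3.037 1.254
endloop
endfacet
facet normal -0.171 0.300 0.939
outer loop
vertex 1.927 3.54 2.83
vertex 3.406 4.583 2.766
vertex 1.918 4.493 2.524
endloop
endfacet
facet normal 0.008 -0.952 0.306
outer loop
vertex 3.414 3.631 3.072
vertex 1.927 3.54 2.83
vertex 3.702 3.127 1.496
endloop
endfacet
facet normal -0.171 0.300 0.938
outer loop
vertex 3.414 3.631 3.072
vertex 3.406 4.583 2.766
vertex 1.927 3.54 2.83
endloop
endfacet
facet normal -0.008 0.952 -0.306
outer loop
vertex 1.918 4.493 2.524
vertex 3.406 4.583 2.766
vertex 2.206 3.989 0.948
endloop
endfacet
facet normal 0.171 -0.300 -0.939
outer loop
vertex 3.693 4.08 1.19
vertex 3.702 3.127 1.496
vertex 2.206 3.989 0.948
endloop
endfacet
facet normal -0.009 0.952 -0.305
outer loop
vertex 2.206 3.989 0.948
vertex 3.406 4.583 2.766
vertex 3.693 4.08 1.19
endloop
endfacet
facet normal 0.985 0.061 0.161
outer loop
vertex 3.693 4.08 1.19
vertex 3.414 3.631 3.072
vertex 3.702 3.127 1.496
endloop
endfacet
facet normal 0.985 0.060 0.160
outer loop
vertex 3.406 4.583 2.766
vertex 3.414 3.631 3.072
vertex 3.693 4.08 1.19
endloop
endfacet
facet normal -0.515 -0.322 -0.794
outer loop
vertex -0.742 2.386 -2.218
vertex -0.726 4.264 -2.989
vertex 0.055 2.199 -2.659
endloop
endfacet
facet normal -0.007 -0.925 0.379
outer loop
vertex 0.786 2.656 -1.531
vertex -0.742 2.386 -2.218
vertex 0.055 2.199 -2.659
endloop
endfacet
facet normal -0.515 -0.322 -0.794
outer loop
vertex 0.055 2.199 -2.659
vertex -0.726 4.264 -2.989
vertex 0.071 4.076 -3.43
endloop
endfacet
facet normal 0.857 -0.202 -0.474
outer loop
vertex 0.071 4.076 -3.43
vertex 0.786 2.656 -1.531
vertex 0.055 2.199 -2.659
endloop
endfacet
facet normal -0.857 0.202 0.474
outer loop
vertex -0.742 2.386 -2.218
vertex 0.005 4.721 -1.861
vertex -0.726 4.264 -2.989
endloop
endfacet
facet normal -0.008 -0.925 0.380
outer loop
vertex -0.011 2.844 -1.09
vertex -0.742 2.386 -2.218
vertex 0.786 2.656 -1.531
endloop
endfacet
facet normal -0.857 0.202 0.474
outer loop
vertex -0.011 2.844 -1.09
vertex 0.005 4.721 -1.861
vertex -0.742 2.386 -2.218
endloop
endfacet
facet normal 0.008 0.925 -0.380
outer loop
vertex -0.726 4.264 -2.989
vertex 0.005 4.721 -1.861
vertex 0.071 4.076 -3.43
endloop
endfacet
facet normal 0.857 -0.202 -0.474
outer loop
vertex 0.802 4.534 -2.302
vertex 0.786 2.656 -1.531
vertex 0.071 4.076 -3.43
endloop
endfacet
facet normal 0.007 0.925 -0.380
outer loop
vertex 0.071 4.076 -3.43
vertex 0.005 4.721 -1.861
vertex 0.802 4.534 -2.302
endloop
endfacet
facet normal 0.515 0.322 0.794
outer loop
vertex 0.802 4.534 -2.302
vertex -0.011 2.844 -1.09
vertex 0.786 2.656 -1.531
endloop
endfacet
facet normal 0.515 0.322 0.794
outer loop
vertex 0.005 4.721 -1.861
vertex -0.011 2.844 -1.09
vertex 0.802 4.534 -2.302
endloop
endfacet

endsolid


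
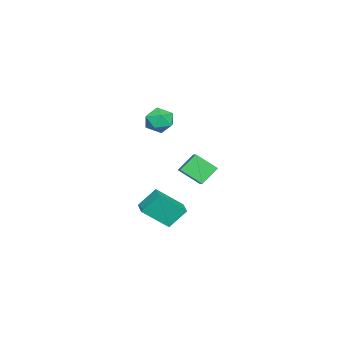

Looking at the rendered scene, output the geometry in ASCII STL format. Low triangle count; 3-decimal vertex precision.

solid 
facet normal 0.240 0.852 0.466
outer loop
vertex 3.759 -0.65 2.707
vertex 3.127 -0.8 3.306
vertex 3.945 -1.104 3.441
endloop
endfacet
facet normal 0.811 0.567 0.145
outer loop
vertex 3.759 -0.65 2.707
vertex 3.945 -1.104 3.441
vertex 4.27 -1.369 2.663
endloop
endfacet
facet normal 0.664 0.505 -0.552
outer loop
vertex 3.759 -0.65 2.707
vertex 4.27 -1.369 2.663
vertex 3.652 -1.229 2.048
endloop
endfacet
facet normal 0.004 0.751 -0.660
outer loop
vertex 3.759 -0.65 2.707
vertex 3.652 -1.229 2.048
vertex 2.946 -0.877 2.444
endloop
endfacet
facet normal -0.259 0.965 -0.032
outer loop
vertex 3.759 -0.65 2.707
vertex 2.946 -0.877 2.444
vertex 3.127 -0.8 3.306
endloop
endfacet
facet normal 0.908 -0.088 0.409
outer loop
vertex 4.27 -1.369 2.663
vertex 3.945 -1.104 3.441
vertex 3.954 -1.963 3.236
endloop
endfacet
facet normal -0.015 0.371 0.929
outer loop
vertex 3.945 -1.104 3.441
vertex 3.127 -0.8 3.306
vertex 3.248 -1.611 3.632
endloop
endfacet
facet normal -0.822 0.556 0.123
outer loop
vertex 3.127 -0.8 3.306
vertex 2.946 -0.877 2.444
vertex 2.63 -1.471 3.017
endloop
endfacet
facet normal -0.397 0.209 -0.894
outer loop
vertex 2.946 -0.877 2.444
vertex 3.652 -1.229 2.048
vertex 2.955 -1.736 2.239
endloop
endfacet
facet normal 0.671 -0.188 -0.717
outer loop
vertex 3.652 -1.229 2.048
vertex 4.27 -1.369 2.663
vertex 3.773 -2.04 2.374
endloop
endfacet
facet normal -0.004 -0.751 0.660
outer loop
vertex 3.141 -2.19 2.973
vertex 3.954 -1.963 3.236
vertex 3.248 -1.611 3.632
endloop
endfacet
facet normal -0.664 -0.505 0.552
outer loop
vertex 3.141 -2.19 2.973
vertex 3.248 -1.611 3.632
vertex 2.63 -1.471 3.017
endloop
endfacet
facet normal -0.811 -0.567 -0.145
outer loop
vertex 3.141 -2.19 2.973
vertex 2.63 -1.471 3.017
vertex 2.955 -1.736 2.239
endloop
endfacet
facet normal -0.240 -0.852 -0.466
outer loop
vertex 3.141 -2.19 2.973
vertex 2.955 -1.736 2.239
vertex 3.773 -2.04 2.374
endloop
endfacet
facet normal 0.259 -0.965 0.032
outer loop
vertex 3.141 -2.19 2.973
vertex 3.773 -2.04 2.374
vertex 3.954 -1.963 3.236
endloop
endfacet
facet normal 0.397 -0.209 0.894
outer loop
vertex 3.248 -1.611 3.632
vertex 3.954 -1.963 3.236
vertex 3.945 -1.104 3.441
endloop
endfacet
facet normal -0.671 0.188 0.717
outer loop
vertex 2.63 -1.471 3.017
vertex 3.248 -1.611 3.632
vertex 3.127 -0.8 3.306
endloop
endfacet
facet normal -0.908 0.088 -0.409
outer loop
vertex 2.955 -1.736 2.239
vertex 2.63 -1.471 3.017
vertex 2.946 -0.877 2.444
endloop
endfacet
facet normal 0.015 -0.371 -0.929
outer loop
vertex 3.773 -2.04 2.374
vertex 2.955 -1.736 2.239
vertex 3.652 -1.229 2.048
endloop
endfacet
facet normal 0.822 -0.556 -0.123
outer loop
vertex 3.954 -1.963 3.236
vertex 3.773 -2.04 2.374
vertex 4.27 -1.369 2.663
endloop
endfacet
facet normal -0.608 0.435 0.665
outer loop
vertex 2.229 0.128 0.091
vertex 2.091 1.284 -0.791
vertex 1.519 -0.259 -0.305
endloop
endfacet
facet normal 0.095 -0.791 0.604
outer loop
vertex 2.309 -0.824 -1.169
vertex 2.229 0.128 0.091
vertex 1.519 -0.259 -0.305
endloop
endfacet
facet normal -0.608 0.435 0.665
outer loop
vertex 1.519 -0.259 -0.305
vertex 2.091 1.284 -0.791
vertex 1.381 0.897 -1.187
endloop
endfacet
facet normal -0.789 -0.430 -0.440
outer loop
vertex 1.381 0.897 -1.187
vertex 2.309 -0.824 -1.169
vertex 1.519 -0.259 -0.305
endloop
endfacet
facet normal 0.789 0.430 0.440
outer loop
vertex 2.229 0.128 0.091
vertex 2.881 0.719 -1.655
vertex 2.091 1.284 -0.791
endloop
endfacet
facet normal 0.095 -0.791 0.604
outer loop
vertex 3.019 -0.437 -0.773
vertex 2.229 0.128 0.091
vertex 2.309 -0.824 -1.169
endloop
endfacet
facet normal 0.789 0.430 0.440
outer loop
vertex 3.019 -0.437 -0.773
vertex 2.881 0.719 -1.655
vertex 2.229 0.128 0.091
endloop
endfacet
facet normal -0.095 0.791 -0.604
outer loop
vertex 2.091 1.284 -0.791
vertex 2.881 0.719 -1.655
vertex 1.381 0.897 -1.187
endloop
endfacet
facet normal -0.789 -0.430 -0.440
outer loop
vertex 2.171 0.332 -2.051
vertex 2.309 -0.824 -1.169
vertex 1.381 0.897 -1.187
endloop
endfacet
facet normal -0.095 0.791 -0.604
outer loop
vertex 1.381 0.897 -1.187
vertex 2.881 0.719 -1.655
vertex 2.171 0.332 -2.051
endloop
endfacet
facet normal 0.608 -0.435 -0.665
outer loop
vertex 2.171 0.332 -2.051
vertex 3.019 -0.437 -0.773
vertex 2.309 -0.824 -1.169
endloop
endfacet
facet normal 0.608 -0.435 -0.665
outer loop
vertex 2.881 0.719 -1.655
vertex 3.019 -0.437 -0.773
vertex 2.171 0.332 -2.051
endloop
endfacet
facet normal -0.379 0.651 -0.658
outer loop
vertex 1.854 -0.68 -3.934
vertex 2.697 -0.18 -3.925
vertex 2.345 -1.49 -5.018
endloop
endfacet
facet normal -0.861 -0.509 -0.009
outer loop
vertex 3.083 -2.76 -3.735
vertex 1.854 -0.68 -3.934
vertex 2.345 -1.49 -5.018
endloop
endfacet
facet normal -0.378 0.651 -0.658
outer loop
vertex 2.345 -1.49 -5.018
vertex 2.697 -0.18 -3.925
vertex 3.188 -0.991 -5.009
endloop
endfacet
facet normal 0.341 -0.563 -0.753
outer loop
vertex 3.188 -0.991 -5.009
vertex 3.083 -2.76 -3.735
vertex 2.345 -1.49 -5.018
endloop
endfacet
facet normal -0.342 0.562 0.753
outer loop
vertex 1.854 -0.68 -3.934
vertex 3.435 -1.45 -2.642
vertex 2.697 -0.18 -3.925
endloop
endfacet
facet normal -0.861 -0.509 -0.009
outer loop
vertex 2.592 -1.949 -2.651
vertex 1.854 -0.68 -3.934
vertex 3.083 -2.76 -3.735
endloop
endfacet
facet normal -0.341 0.563 0.753
outer loop
vertex 2.592 -1.949 -2.651
vertex 3.435 -1.45 -2.642
vertex 1.854 -0.68 -3.934
endloop
endfacet
facet normal 0.861 0.509 0.009
outer loop
vertex 2.697 -0.18 -3.925
vertex 3.435 -1.45 -2.642
vertex 3.188 -0.991 -5.009
endloop
endfacet
facet normal 0.342 -0.563 -0.753
outer loop
vertex 3.926 -2.26 -3.726
vertex 3.083 -2.76 -3.735
vertex 3.188 -0.991 -5.009
endloop
endfacet
facet normal 0.860 0.510 0.009
outer loop
vertex 3.188 -0.991 -5.009
vertex 3.435 -1.45 -2.642
vertex 3.926 -2.26 -3.726
endloop
endfacet
facet normal 0.379 -0.651 0.658
outer loop
vertex 3.926 -2.26 -3.726
vertex 2.592 -1.949 -2.651
vertex 3.083 -2.76 -3.735
endloop
endfacet
facet normal 0.378 -0.651 0.658
outer loop
vertex 3.435 -1.45 -2.642
vertex 2.592 -1.949 -2.651
vertex 3.926 -2.26 -3.726
endloop
endfacet

endsolid


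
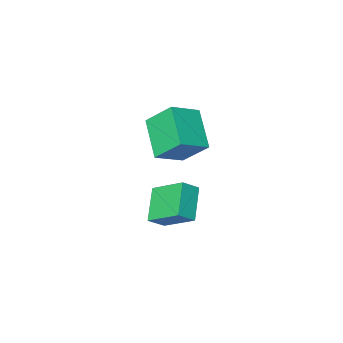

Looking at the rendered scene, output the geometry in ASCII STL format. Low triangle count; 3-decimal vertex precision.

solid 
facet normal -0.366 0.612 0.701
outer loop
vertex -4.038 -2.443 3.809
vertex -2.635 -2.382 4.488
vertex -3.529 -0.76 2.606
endloop
endfacet
facet normal -0.899 -0.039 -0.435
outer loop
vertex -2.885 -1.838 1.372
vertex -4.038 -2.443 3.809
vertex -3.529 -0.76 2.606
endloop
endfacet
facet normal -0.366 0.612 0.701
outer loop
vertex -3.529 -0.76 2.606
vertex -2.635 -2.382 4.488
vertex -2.126 -0.7 3.285
endloop
endfacet
facet normal 0.240 0.790 -0.565
outer loop
vertex -2.126 -0.7 3.285
vertex -2.885 -1.838 1.372
vertex -3.529 -0.76 2.606
endloop
endfacet
facet normal -0.239 -0.790 0.565
outer loop
vertex -4.038 -2.443 3.809
vertex -1.991 -3.46 3.254
vertex -2.635 -2.382 4.488
endloop
endfacet
facet normal -0.899 -0.039 -0.435
outer loop
vertex -3.394 -3.52 2.575
vertex -4.038 -2.443 3.809
vertex -2.885 -1.838 1.372
endloop
endfacet
facet normal -0.239 -0.790 0.564
outer loop
vertex -3.394 -3.52 2.575
vertex -1.991 -3.46 3.254
vertex -4.038 -2.443 3.809
endloop
endfacet
facet normal 0.899 0.039 0.435
outer loop
vertex -2.635 -2.382 4.488
vertex -1.991 -3.46 3.254
vertex -2.126 -0.7 3.285
endloop
endfacet
facet normal 0.239 0.790 -0.565
outer loop
vertex -1.482 -1.777 2.051
vertex -2.885 -1.838 1.372
vertex -2.126 -0.7 3.285
endloop
endfacet
facet normal 0.899 0.039 0.435
outer loop
vertex -2.126 -0.7 3.285
vertex -1.991 -3.46 3.254
vertex -1.482 -1.777 2.051
endloop
endfacet
facet normal 0.366 -0.612 -0.701
outer loop
vertex -1.482 -1.777 2.051
vertex -3.394 -3.52 2.575
vertex -2.885 -1.838 1.372
endloop
endfacet
facet normal 0.366 -0.612 -0.701
outer loop
vertex -1.991 -3.46 3.254
vertex -3.394 -3.52 2.575
vertex -1.482 -1.777 2.051
endloop
endfacet
facet normal -0.487 -0.636 0.598
outer loop
vertex -2.162 -3.212 -0.988
vertex -2.821 -1.735 0.046
vertex -2.941 -3.157 -1.564
endloop
endfacet
facet normal 0.344 -0.769 -0.539
outer loop
vertex -2.059 -2.005 -2.646
vertex -2.162 -3.212 -0.988
vertex -2.941 -3.157 -1.564
endloop
endfacet
facet normal -0.488 -0.636 0.598
outer loop
vertex -2.941 -3.157 -1.564
vertex -2.821 -1.735 0.046
vertex -3.6 -1.679 -0.53
endloop
endfacet
facet normal -0.803 0.057 -0.593
outer loop
vertex -3.6 -1.679 -0.53
vertex -2.059 -2.005 -2.646
vertex -2.941 -3.157 -1.564
endloop
endfacet
facet normal 0.803 -0.057 0.593
outer loop
vertex -2.162 -3.212 -0.988
vertex -1.939 -0.583 -1.036
vertex -2.821 -1.735 0.046
endloop
endfacet
facet normal 0.343 -0.769 -0.539
outer loop
vertex -1.28 -2.061 -2.07
vertex -2.162 -3.212 -0.988
vertex -2.059 -2.005 -2.646
endloop
endfacet
facet normal 0.803 -0.057 0.593
outer loop
vertex -1.28 -2.061 -2.07
vertex -1.939 -0.583 -1.036
vertex -2.162 -3.212 -0.988
endloop
endfacet
facet normal -0.343 0.769 0.539
outer loop
vertex -2.821 -1.735 0.046
vertex -1.939 -0.583 -1.036
vertex -3.6 -1.679 -0.53
endloop
endfacet
facet normal -0.803 0.057 -0.593
outer loop
vertex -2.718 -0.528 -1.612
vertex -2.059 -2.005 -2.646
vertex -3.6 -1.679 -0.53
endloop
endfacet
facet normal -0.344 0.769 0.538
outer loop
vertex -3.6 -1.679 -0.53
vertex -1.939 -0.583 -1.036
vertex -2.718 -0.528 -1.612
endloop
endfacet
facet normal 0.488 0.636 -0.598
outer loop
vertex -2.718 -0.528 -1.612
vertex -1.28 -2.061 -2.07
vertex -2.059 -2.005 -2.646
endloop
endfacet
facet normal 0.487 0.636 -0.598
outer loop
vertex -1.939 -0.583 -1.036
vertex -1.28 -2.061 -2.07
vertex -2.718 -0.528 -1.612
endloop
endfacet

endsolid


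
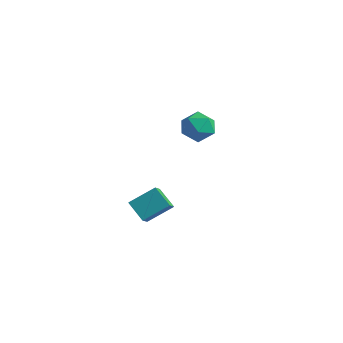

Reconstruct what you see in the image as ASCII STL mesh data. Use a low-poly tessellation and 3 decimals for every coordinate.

solid 
facet normal -0.592 -0.731 0.340
outer loop
vertex -1.143 3.568 2.87
vertex -0.418 2.8 2.481
vertex -0.308 3.198 3.527
endloop
endfacet
facet normal -0.651 -0.146 0.745
outer loop
vertex -1.143 3.568 2.87
vertex -0.308 3.198 3.527
vertex -0.57 4.292 3.512
endloop
endfacet
facet normal -0.860 0.392 0.325
outer loop
vertex -1.143 3.568 2.87
vertex -0.57 4.292 3.512
vertex -0.842 4.57 2.457
endloop
endfacet
facet normal -0.930 0.140 -0.339
outer loop
vertex -1.143 3.568 2.87
vertex -0.842 4.57 2.457
vertex -0.748 3.648 1.819
endloop
endfacet
facet normal -0.764 -0.555 -0.329
outer loop
vertex -1.143 3.568 2.87
vertex -0.748 3.648 1.819
vertex -0.418 2.8 2.481
endloop
endfacet
facet normal -0.005 0.013 1.000
outer loop
vertex -0.57 4.292 3.512
vertex -0.308 3.198 3.527
vertex 0.508 3.972 3.521
endloop
endfacet
facet normal 0.093 -0.934 0.346
outer loop
vertex -0.308 3.198 3.527
vertex -0.418 2.8 2.481
vertex 0.602 3.05 2.883
endloop
endfacet
facet normal -0.186 -0.649 -0.738
outer loop
vertex -0.418 2.8 2.481
vertex -0.748 3.648 1.819
vertex 0.33 3.328 1.828
endloop
endfacet
facet normal -0.456 0.475 -0.753
outer loop
vertex -0.748 3.648 1.819
vertex -0.842 4.57 2.457
vertex 0.068 4.422 1.813
endloop
endfacet
facet normal -0.343 0.883 0.321
outer loop
vertex -0.842 4.57 2.457
vertex -0.57 4.292 3.512
vertex 0.178 4.82 2.859
endloop
endfacet
facet normal 0.930 -0.140 0.339
outer loop
vertex 0.903 4.052 2.47
vertex 0.508 3.972 3.521
vertex 0.602 3.05 2.883
endloop
endfacet
facet normal 0.860 -0.392 -0.325
outer loop
vertex 0.903 4.052 2.47
vertex 0.602 3.05 2.883
vertex 0.33 3.328 1.828
endloop
endfacet
facet normal 0.651 0.146 -0.745
outer loop
vertex 0.903 4.052 2.47
vertex 0.33 3.328 1.828
vertex 0.068 4.422 1.813
endloop
endfacet
facet normal 0.592 0.731 -0.340
outer loop
vertex 0.903 4.052 2.47
vertex 0.068 4.422 1.813
vertex 0.178 4.82 2.859
endloop
endfacet
facet normal 0.764 0.555 0.329
outer loop
vertex 0.903 4.052 2.47
vertex 0.178 4.82 2.859
vertex 0.508 3.972 3.521
endloop
endfacet
facet normal 0.456 -0.475 0.753
outer loop
vertex 0.602 3.05 2.883
vertex 0.508 3.972 3.521
vertex -0.308 3.198 3.527
endloop
endfacet
facet normal 0.343 -0.883 -0.321
outer loop
vertex 0.33 3.328 1.828
vertex 0.602 3.05 2.883
vertex -0.418 2.8 2.481
endloop
endfacet
facet normal 0.005 -0.013 -1.000
outer loop
vertex 0.068 4.422 1.813
vertex 0.33 3.328 1.828
vertex -0.748 3.648 1.819
endloop
endfacet
facet normal -0.093 0.934 -0.346
outer loop
vertex 0.178 4.82 2.859
vertex 0.068 4.422 1.813
vertex -0.842 4.57 2.457
endloop
endfacet
facet normal 0.186 0.649 0.738
outer loop
vertex 0.508 3.972 3.521
vertex 0.178 4.82 2.859
vertex -0.57 4.292 3.512
endloop
endfacet
facet normal -0.454 -0.709 -0.539
outer loop
vertex 3.315 -4.19 0.602
vertex 2.182 -4.07 1.398
vertex 2.941 -3.462 -0.04
endloop
endfacet
facet normal 0.815 -0.087 -0.573
outer loop
vertex 3.718 -2.25 0.882
vertex 3.315 -4.19 0.602
vertex 2.941 -3.462 -0.04
endloop
endfacet
facet normal -0.454 -0.709 -0.539
outer loop
vertex 2.941 -3.462 -0.04
vertex 2.182 -4.07 1.398
vertex 1.808 -3.342 0.756
endloop
endfacet
facet normal -0.359 0.700 -0.617
outer loop
vertex 1.808 -3.342 0.756
vertex 3.718 -2.25 0.882
vertex 2.941 -3.462 -0.04
endloop
endfacet
facet normal 0.359 -0.700 0.617
outer loop
vertex 3.315 -4.19 0.602
vertex 2.959 -2.858 2.32
vertex 2.182 -4.07 1.398
endloop
endfacet
facet normal 0.815 -0.087 -0.573
outer loop
vertex 4.092 -2.978 1.524
vertex 3.315 -4.19 0.602
vertex 3.718 -2.25 0.882
endloop
endfacet
facet normal 0.359 -0.700 0.617
outer loop
vertex 4.092 -2.978 1.524
vertex 2.959 -2.858 2.32
vertex 3.315 -4.19 0.602
endloop
endfacet
facet normal -0.815 0.087 0.573
outer loop
vertex 2.182 -4.07 1.398
vertex 2.959 -2.858 2.32
vertex 1.808 -3.342 0.756
endloop
endfacet
facet normal -0.359 0.700 -0.617
outer loop
vertex 2.585 -2.13 1.678
vertex 3.718 -2.25 0.882
vertex 1.808 -3.342 0.756
endloop
endfacet
facet normal -0.815 0.087 0.573
outer loop
vertex 1.808 -3.342 0.756
vertex 2.959 -2.858 2.32
vertex 2.585 -2.13 1.678
endloop
endfacet
facet normal 0.454 0.709 0.539
outer loop
vertex 2.585 -2.13 1.678
vertex 4.092 -2.978 1.524
vertex 3.718 -2.25 0.882
endloop
endfacet
facet normal 0.454 0.709 0.539
outer loop
vertex 2.959 -2.858 2.32
vertex 4.092 -2.978 1.524
vertex 2.585 -2.13 1.678
endloop
endfacet

endsolid


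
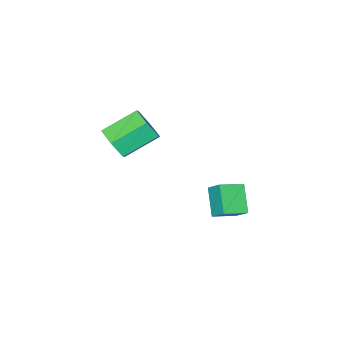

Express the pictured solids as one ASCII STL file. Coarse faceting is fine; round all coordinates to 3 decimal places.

solid 
facet normal 0.784 -0.395 -0.479
outer loop
vertex 2.502 -0.881 4.315
vertex 2.181 -0.399 3.392
vertex 2.857 0.12 4.071
endloop
endfacet
facet normal 0.529 0.019 0.849
outer loop
vertex 2.502 -0.881 4.315
vertex 2.857 0.12 4.071
vertex 0.841 -0.044 5.331
endloop
endfacet
facet normal 0.529 0.019 0.849
outer loop
vertex 0.841 -0.044 5.331
vertex 2.857 0.12 4.071
vertex 1.196 0.957 5.087
endloop
endfacet
facet normal -0.783 0.395 0.480
outer loop
vertex 0.841 -0.044 5.331
vertex 1.196 0.957 5.087
vertex 0.519 0.439 4.408
endloop
endfacet
facet normal 0.784 -0.394 -0.479
outer loop
vertex 2.857 0.12 4.071
vertex 2.181 -0.399 3.392
vertex 2.536 0.603 3.148
endloop
endfacet
facet normal 0.547 0.805 0.231
outer loop
vertex 2.857 0.12 4.071
vertex 2.536 0.603 3.148
vertex 1.196 0.957 5.087
endloop
endfacet
facet normal 0.547 0.805 0.231
outer loop
vertex 1.196 0.957 5.087
vertex 2.536 0.603 3.148
vertex 0.875 1.44 4.164
endloop
endfacet
facet normal -0.783 0.395 0.479
outer loop
vertex 1.196 0.957 5.087
vertex 0.875 1.44 4.164
vertex 0.519 0.439 4.408
endloop
endfacet
facet normal 0.784 -0.394 -0.480
outer loop
vertex 2.536 0.603 3.148
vertex 2.181 -0.399 3.392
vertex 1.859 0.084 2.469
endloop
endfacet
facet normal 0.018 0.786 -0.618
outer loop
vertex 2.536 0.603 3.148
vertex 1.859 0.084 2.469
vertex 0.875 1.44 4.164
endloop
endfacet
facet normal 0.018 0.786 -0.618
outer loop
vertex 0.875 1.44 4.164
vertex 1.859 0.084 2.469
vertex 0.198 0.921 3.485
endloop
endfacet
facet normal -0.784 0.395 0.479
outer loop
vertex 0.875 1.44 4.164
vertex 0.198 0.921 3.485
vertex 0.519 0.439 4.408
endloop
endfacet
facet normal 0.783 -0.395 -0.480
outer loop
vertex 1.859 0.084 2.469
vertex 2.181 -0.399 3.392
vertex 1.504 -0.917 2.713
endloop
endfacet
facet normal -0.529 -0.019 -0.849
outer loop
vertex 1.859 0.084 2.469
vertex 1.504 -0.917 2.713
vertex 0.198 0.921 3.485
endloop
endfacet
facet normal -0.529 -0.019 -0.849
outer loop
vertex 0.198 0.921 3.485
vertex 1.504 -0.917 2.713
vertex -0.157 -0.08 3.729
endloop
endfacet
facet normal -0.784 0.395 0.479
outer loop
vertex 0.198 0.921 3.485
vertex -0.157 -0.08 3.729
vertex 0.519 0.439 4.408
endloop
endfacet
facet normal 0.783 -0.395 -0.479
outer loop
vertex 1.504 -0.917 2.713
vertex 2.181 -0.399 3.392
vertex 1.825 -1.4 3.636
endloop
endfacet
facet normal -0.547 -0.805 -0.231
outer loop
vertex 1.504 -0.917 2.713
vertex 1.825 -1.4 3.636
vertex -0.157 -0.08 3.729
endloop
endfacet
facet normal -0.547 -0.805 -0.231
outer loop
vertex -0.157 -0.08 3.729
vertex 1.825 -1.4 3.636
vertex 0.164 -0.563 4.652
endloop
endfacet
facet normal -0.784 0.394 0.479
outer loop
vertex -0.157 -0.08 3.729
vertex 0.164 -0.563 4.652
vertex 0.519 0.439 4.408
endloop
endfacet
facet normal 0.784 -0.395 -0.479
outer loop
vertex 1.825 -1.4 3.636
vertex 2.181 -0.399 3.392
vertex 2.502 -0.881 4.315
endloop
endfacet
facet normal -0.018 -0.786 0.618
outer loop
vertex 1.825 -1.4 3.636
vertex 2.502 -0.881 4.315
vertex 0.164 -0.563 4.652
endloop
endfacet
facet normal -0.018 -0.786 0.618
outer loop
vertex 0.164 -0.563 4.652
vertex 2.502 -0.881 4.315
vertex 0.841 -0.044 5.331
endloop
endfacet
facet normal -0.784 0.394 0.480
outer loop
vertex 0.164 -0.563 4.652
vertex 0.841 -0.044 5.331
vertex 0.519 0.439 4.408
endloop
endfacet
facet normal -0.879 0.380 -0.289
outer loop
vertex -3.443 3.389 -1.06
vertex -2.603 4.395 -2.293
vertex -3.56 2.519 -1.848
endloop
endfacet
facet normal -0.466 -0.559 0.686
outer loop
vertex -2.277 1.965 -1.427
vertex -3.443 3.389 -1.06
vertex -3.56 2.519 -1.848
endloop
endfacet
facet normal -0.879 0.380 -0.289
outer loop
vertex -3.56 2.519 -1.848
vertex -2.603 4.395 -2.293
vertex -2.72 3.525 -3.082
endloop
endfacet
facet normal -0.099 -0.737 -0.668
outer loop
vertex -2.72 3.525 -3.082
vertex -2.277 1.965 -1.427
vertex -3.56 2.519 -1.848
endloop
endfacet
facet normal 0.099 0.737 0.669
outer loop
vertex -3.443 3.389 -1.06
vertex -1.32 3.841 -1.872
vertex -2.603 4.395 -2.293
endloop
endfacet
facet normal -0.467 -0.559 0.685
outer loop
vertex -2.16 2.835 -0.638
vertex -3.443 3.389 -1.06
vertex -2.277 1.965 -1.427
endloop
endfacet
facet normal 0.099 0.737 0.668
outer loop
vertex -2.16 2.835 -0.638
vertex -1.32 3.841 -1.872
vertex -3.443 3.389 -1.06
endloop
endfacet
facet normal 0.466 0.559 -0.686
outer loop
vertex -2.603 4.395 -2.293
vertex -1.32 3.841 -1.872
vertex -2.72 3.525 -3.082
endloop
endfacet
facet normal -0.098 -0.737 -0.669
outer loop
vertex -1.437 2.971 -2.66
vertex -2.277 1.965 -1.427
vertex -2.72 3.525 -3.082
endloop
endfacet
facet normal 0.467 0.558 -0.686
outer loop
vertex -2.72 3.525 -3.082
vertex -1.32 3.841 -1.872
vertex -1.437 2.971 -2.66
endloop
endfacet
facet normal 0.879 -0.380 0.289
outer loop
vertex -1.437 2.971 -2.66
vertex -2.16 2.835 -0.638
vertex -2.277 1.965 -1.427
endloop
endfacet
facet normal 0.879 -0.380 0.289
outer loop
vertex -1.32 3.841 -1.872
vertex -2.16 2.835 -0.638
vertex -1.437 2.971 -2.66
endloop
endfacet

endsolid


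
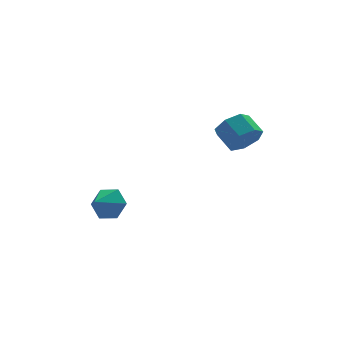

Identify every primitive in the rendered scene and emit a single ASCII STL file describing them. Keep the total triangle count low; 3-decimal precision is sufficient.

solid 
facet normal 0.293 -0.821 -0.489
outer loop
vertex 4.316 0.381 0.992
vertex 4.045 0.736 0.234
vertex 4.837 0.792 0.614
endloop
endfacet
facet normal 0.670 -0.189 0.718
outer loop
vertex 4.316 0.381 0.992
vertex 4.837 0.792 0.614
vertex 3.986 1.31 1.545
endloop
endfacet
facet normal 0.671 -0.188 0.718
outer loop
vertex 3.986 1.31 1.545
vertex 4.837 0.792 0.614
vertex 4.506 1.72 1.166
endloop
endfacet
facet normal -0.293 0.822 0.488
outer loop
vertex 3.986 1.31 1.545
vertex 4.506 1.72 1.166
vertex 3.715 1.664 0.786
endloop
endfacet
facet normal 0.292 -0.822 -0.488
outer loop
vertex 4.837 0.792 0.614
vertex 4.045 0.736 0.234
vertex 4.762 1.16 -0.051
endloop
endfacet
facet normal 0.951 0.303 0.061
outer loop
vertex 4.837 0.792 0.614
vertex 4.762 1.16 -0.051
vertex 4.506 1.72 1.166
endloop
endfacet
facet normal 0.951 0.303 0.061
outer loop
vertex 4.506 1.72 1.166
vertex 4.762 1.16 -0.051
vertex 4.431 2.089 0.501
endloop
endfacet
facet normal -0.293 0.822 0.489
outer loop
vertex 4.506 1.72 1.166
vertex 4.431 2.089 0.501
vertex 3.715 1.664 0.786
endloop
endfacet
facet normal 0.292 -0.822 -0.489
outer loop
vertex 4.762 1.16 -0.051
vertex 4.045 0.736 0.234
vertex 4.147 1.209 -0.501
endloop
endfacet
facet normal 0.516 0.566 -0.643
outer loop
vertex 4.762 1.16 -0.051
vertex 4.147 1.209 -0.501
vertex 4.431 2.089 0.501
endloop
endfacet
facet normal 0.516 0.566 -0.643
outer loop
vertex 4.431 2.089 0.501
vertex 4.147 1.209 -0.501
vertex 3.816 2.138 0.051
endloop
endfacet
facet normal -0.293 0.821 0.489
outer loop
vertex 4.431 2.089 0.501
vertex 3.816 2.138 0.051
vertex 3.715 1.664 0.786
endloop
endfacet
facet normal 0.294 -0.822 -0.488
outer loop
vertex 4.147 1.209 -0.501
vertex 4.045 0.736 0.234
vertex 3.456 0.901 -0.398
endloop
endfacet
facet normal -0.308 0.403 -0.862
outer loop
vertex 4.147 1.209 -0.501
vertex 3.456 0.901 -0.398
vertex 3.816 2.138 0.051
endloop
endfacet
facet normal -0.308 0.403 -0.862
outer loop
vertex 3.816 2.138 0.051
vertex 3.456 0.901 -0.398
vertex 3.125 1.83 0.154
endloop
endfacet
facet normal -0.293 0.821 0.489
outer loop
vertex 3.816 2.138 0.051
vertex 3.125 1.83 0.154
vertex 3.715 1.664 0.786
endloop
endfacet
facet normal 0.293 -0.822 -0.488
outer loop
vertex 3.456 0.901 -0.398
vertex 4.045 0.736 0.234
vertex 3.208 0.469 0.181
endloop
endfacet
facet normal -0.899 -0.063 -0.433
outer loop
vertex 3.456 0.901 -0.398
vertex 3.208 0.469 0.181
vertex 3.125 1.83 0.154
endloop
endfacet
facet normal -0.900 -0.063 -0.431
outer loop
vertex 3.125 1.83 0.154
vertex 3.208 0.469 0.181
vertex 2.878 1.398 0.733
endloop
endfacet
facet normal -0.292 0.822 0.489
outer loop
vertex 3.125 1.83 0.154
vertex 2.878 1.398 0.733
vertex 3.715 1.664 0.786
endloop
endfacet
facet normal 0.293 -0.821 -0.490
outer loop
vertex 3.208 0.469 0.181
vertex 4.045 0.736 0.234
vertex 3.592 0.237 0.8
endloop
endfacet
facet normal -0.814 -0.482 0.324
outer loop
vertex 3.208 0.469 0.181
vertex 3.592 0.237 0.8
vertex 2.878 1.398 0.733
endloop
endfacet
facet normal -0.814 -0.482 0.323
outer loop
vertex 2.878 1.398 0.733
vertex 3.592 0.237 0.8
vertex 3.261 1.166 1.352
endloop
endfacet
facet normal -0.292 0.822 0.489
outer loop
vertex 2.878 1.398 0.733
vertex 3.261 1.166 1.352
vertex 3.715 1.664 0.786
endloop
endfacet
facet normal 0.293 -0.821 -0.489
outer loop
vertex 3.592 0.237 0.8
vertex 4.045 0.736 0.234
vertex 4.316 0.381 0.992
endloop
endfacet
facet normal -0.115 -0.537 0.836
outer loop
vertex 3.592 0.237 0.8
vertex 4.316 0.381 0.992
vertex 3.261 1.166 1.352
endloop
endfacet
facet normal -0.115 -0.538 0.835
outer loop
vertex 3.261 1.166 1.352
vertex 4.316 0.381 0.992
vertex 3.986 1.31 1.545
endloop
endfacet
facet normal -0.293 0.822 0.488
outer loop
vertex 3.261 1.166 1.352
vertex 3.986 1.31 1.545
vertex 3.715 1.664 0.786
endloop
endfacet
facet normal 0.661 0.559 -0.502
outer loop
vertex -0.857 1.908 -3.512
vertex -1.507 2.473 -3.739
vertex -1.046 2.602 -2.988
endloop
endfacet
facet normal 0.246 -0.541 0.805
outer loop
vertex -0.857 1.908 -3.512
vertex -1.046 2.602 -2.988
vertex -2.293 1.807 -3.141
endloop
endfacet
facet normal 0.661 0.559 -0.502
outer loop
vertex -1.046 2.602 -2.988
vertex -1.507 2.473 -3.739
vertex -1.696 3.167 -3.215
endloop
endfacet
facet normal -0.211 0.145 0.967
outer loop
vertex -1.046 2.602 -2.988
vertex -1.696 3.167 -3.215
vertex -2.293 1.807 -3.141
endloop
endfacet
facet normal 0.660 0.559 -0.502
outer loop
vertex -1.696 3.167 -3.215
vertex -1.507 2.473 -3.739
vertex -2.157 3.037 -3.965
endloop
endfacet
facet normal -0.815 0.382 0.435
outer loop
vertex -1.696 3.167 -3.215
vertex -2.157 3.037 -3.965
vertex -2.293 1.807 -3.141
endloop
endfacet
facet normal 0.660 0.559 -0.502
outer loop
vertex -2.157 3.037 -3.965
vertex -1.507 2.473 -3.739
vertex -1.968 2.343 -4.489
endloop
endfacet
facet normal -0.964 -0.067 -0.259
outer loop
vertex -2.157 3.037 -3.965
vertex -1.968 2.343 -4.489
vertex -2.293 1.807 -3.141
endloop
endfacet
facet normal 0.660 0.558 -0.503
outer loop
vertex -1.968 2.343 -4.489
vertex -1.507 2.473 -3.739
vertex -1.318 1.778 -4.263
endloop
endfacet
facet normal -0.507 -0.752 -0.421
outer loop
vertex -1.968 2.343 -4.489
vertex -1.318 1.778 -4.263
vertex -2.293 1.807 -3.141
endloop
endfacet
facet normal 0.661 0.558 -0.502
outer loop
vertex -1.318 1.778 -4.263
vertex -1.507 2.473 -3.739
vertex -0.857 1.908 -3.512
endloop
endfacet
facet normal 0.098 -0.989 0.111
outer loop
vertex -1.318 1.778 -4.263
vertex -0.857 1.908 -3.512
vertex -2.293 1.807 -3.141
endloop
endfacet

endsolid
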